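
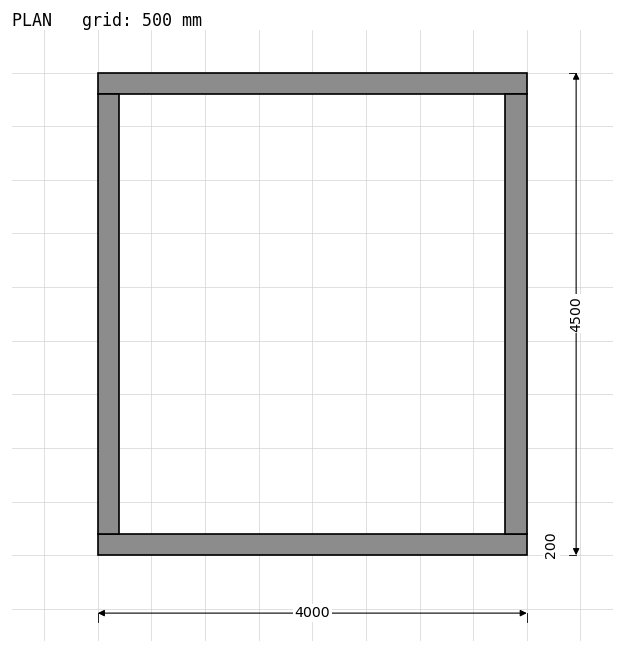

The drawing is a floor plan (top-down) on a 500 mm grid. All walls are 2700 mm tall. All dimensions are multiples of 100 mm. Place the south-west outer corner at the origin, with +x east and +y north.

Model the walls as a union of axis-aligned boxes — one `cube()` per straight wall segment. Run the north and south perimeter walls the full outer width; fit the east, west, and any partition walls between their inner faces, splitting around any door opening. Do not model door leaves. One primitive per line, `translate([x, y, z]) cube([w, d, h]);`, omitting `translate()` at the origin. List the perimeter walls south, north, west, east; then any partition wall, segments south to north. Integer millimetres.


cube([4000, 200, 2700]);
translate([0, 4300, 0]) cube([4000, 200, 2700]);
translate([0, 200, 0]) cube([200, 4100, 2700]);
translate([3800, 200, 0]) cube([200, 4100, 2700]);


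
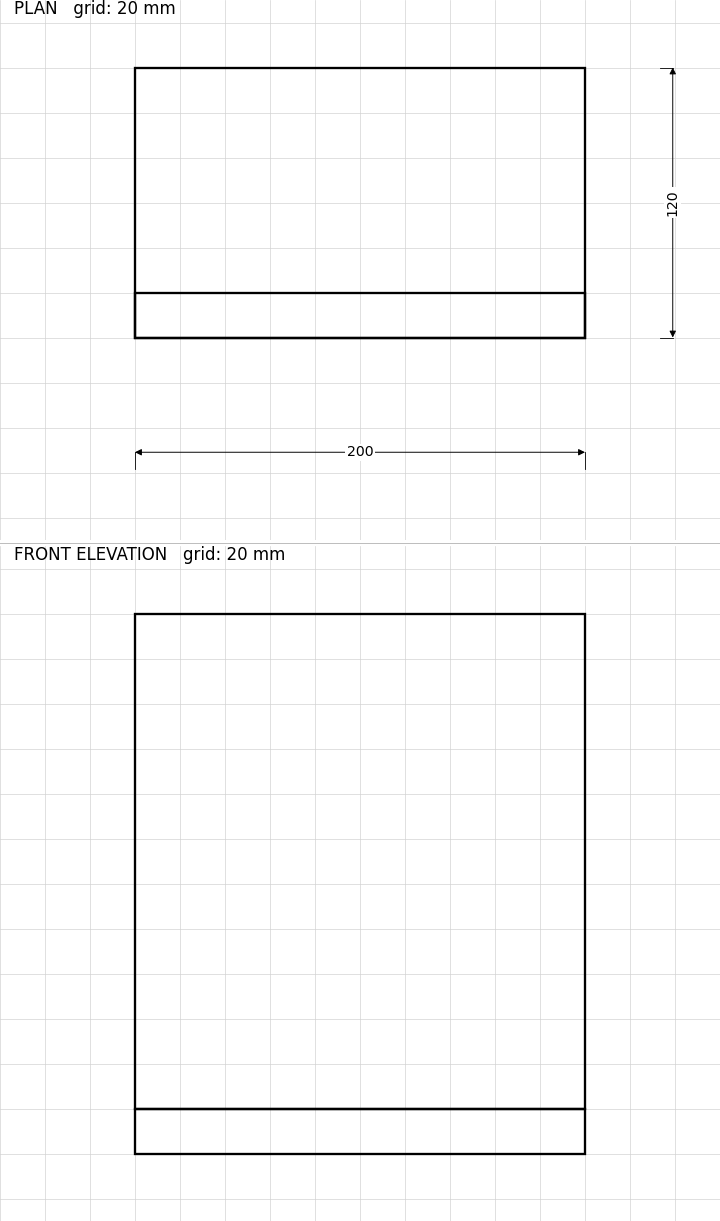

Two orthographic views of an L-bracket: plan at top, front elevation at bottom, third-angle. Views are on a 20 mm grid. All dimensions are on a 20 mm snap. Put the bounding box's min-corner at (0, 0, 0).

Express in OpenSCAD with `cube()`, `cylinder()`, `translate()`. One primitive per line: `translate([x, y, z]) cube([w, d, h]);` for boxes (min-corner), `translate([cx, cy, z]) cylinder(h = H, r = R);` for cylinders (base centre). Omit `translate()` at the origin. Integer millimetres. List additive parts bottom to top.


cube([200, 120, 20]);
translate([0, 0, 20]) cube([200, 20, 220]);


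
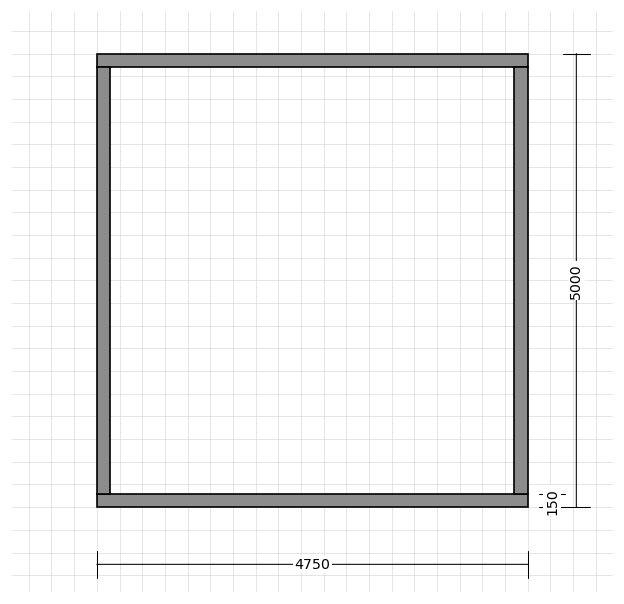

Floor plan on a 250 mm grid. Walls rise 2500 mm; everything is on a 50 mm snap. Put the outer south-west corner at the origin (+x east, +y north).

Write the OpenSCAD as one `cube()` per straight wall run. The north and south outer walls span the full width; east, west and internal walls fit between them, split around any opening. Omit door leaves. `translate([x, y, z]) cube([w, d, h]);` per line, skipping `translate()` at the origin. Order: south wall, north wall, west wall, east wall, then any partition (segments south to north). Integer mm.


cube([4750, 150, 2500]);
translate([0, 4850, 0]) cube([4750, 150, 2500]);
translate([0, 150, 0]) cube([150, 4700, 2500]);
translate([4600, 150, 0]) cube([150, 4700, 2500]);


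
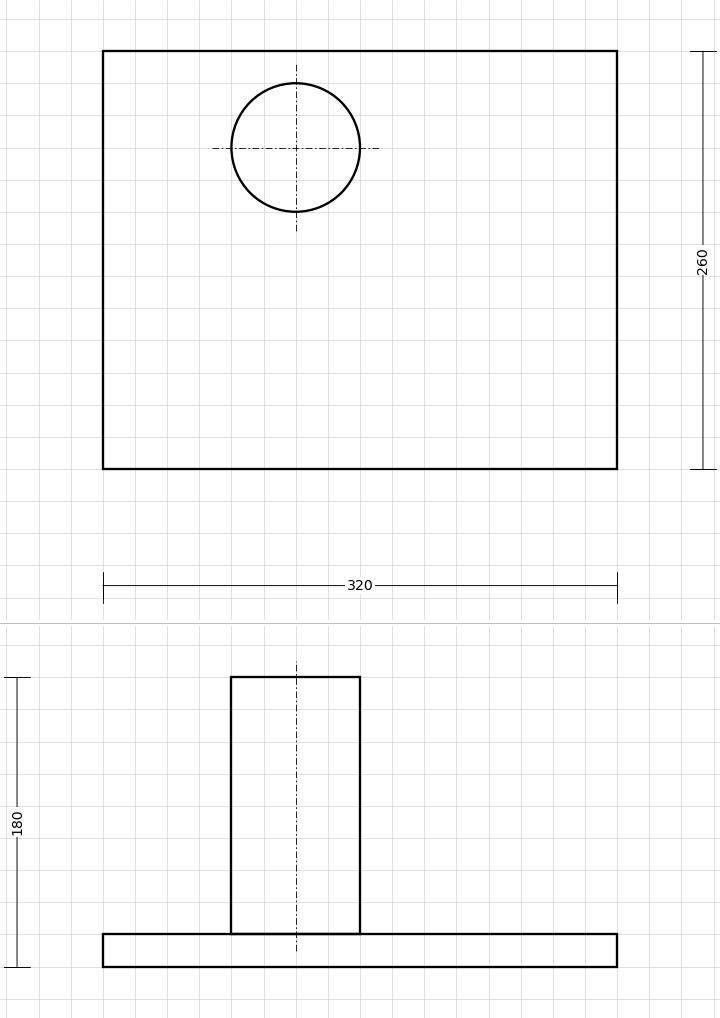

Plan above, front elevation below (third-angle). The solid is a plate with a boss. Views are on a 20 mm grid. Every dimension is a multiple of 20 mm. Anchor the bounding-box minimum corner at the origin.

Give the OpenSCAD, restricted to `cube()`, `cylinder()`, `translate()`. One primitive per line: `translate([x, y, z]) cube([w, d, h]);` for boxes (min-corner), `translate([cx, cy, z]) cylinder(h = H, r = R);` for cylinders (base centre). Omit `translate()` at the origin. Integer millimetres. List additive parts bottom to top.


cube([320, 260, 20]);
translate([120, 200, 20]) cylinder(h = 160, r = 40);


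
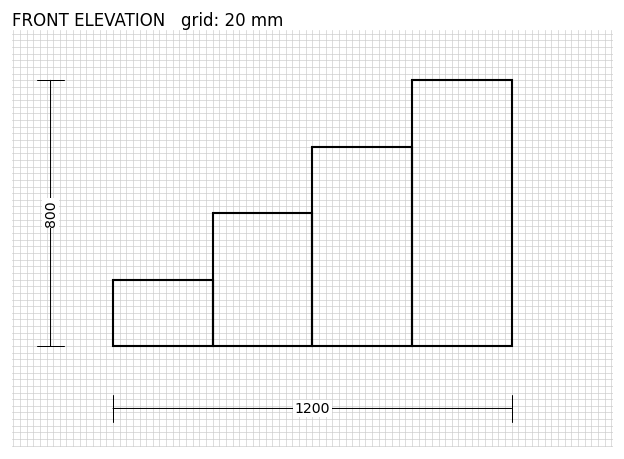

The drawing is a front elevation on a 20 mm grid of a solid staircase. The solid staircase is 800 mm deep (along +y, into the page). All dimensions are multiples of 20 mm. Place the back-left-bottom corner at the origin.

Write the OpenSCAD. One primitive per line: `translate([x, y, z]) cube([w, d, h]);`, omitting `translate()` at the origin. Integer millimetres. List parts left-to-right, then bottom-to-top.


cube([300, 800, 200]);
translate([300, 0, 0]) cube([300, 800, 400]);
translate([600, 0, 0]) cube([300, 800, 600]);
translate([900, 0, 0]) cube([300, 800, 800]);


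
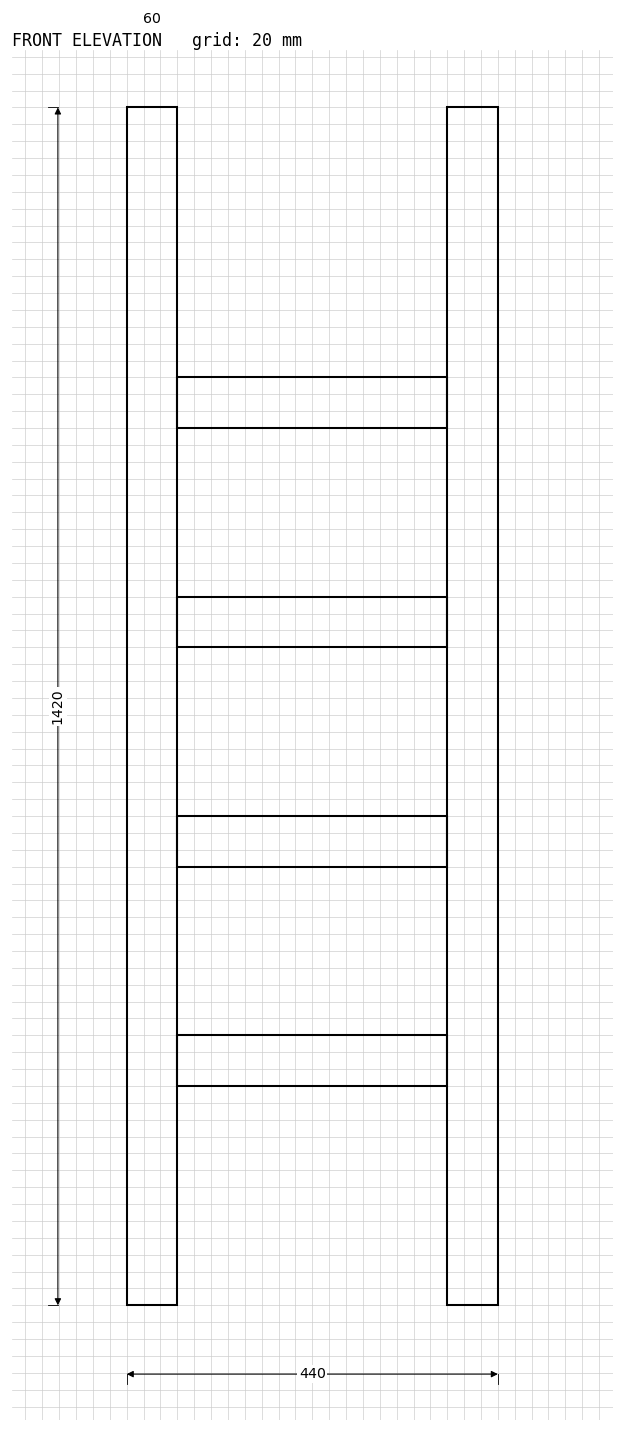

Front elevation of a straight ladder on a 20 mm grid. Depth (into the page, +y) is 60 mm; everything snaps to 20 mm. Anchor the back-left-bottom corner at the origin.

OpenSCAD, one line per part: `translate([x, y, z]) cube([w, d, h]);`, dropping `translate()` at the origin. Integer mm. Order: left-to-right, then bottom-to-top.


cube([60, 60, 1420]);
translate([60, 0, 260]) cube([320, 60, 60]);
translate([60, 0, 520]) cube([320, 60, 60]);
translate([60, 0, 780]) cube([320, 60, 60]);
translate([60, 0, 1040]) cube([320, 60, 60]);
translate([380, 0, 0]) cube([60, 60, 1420]);


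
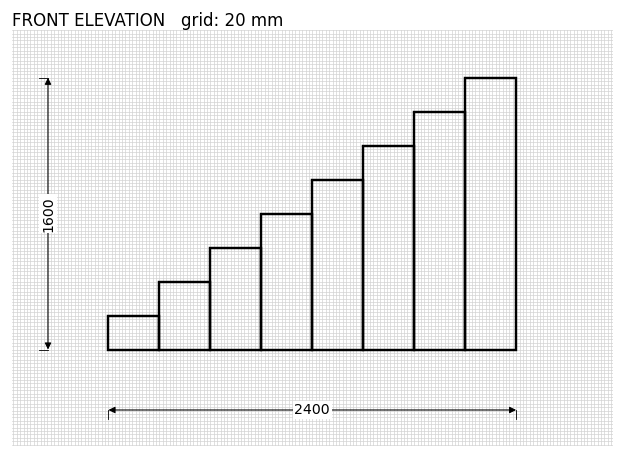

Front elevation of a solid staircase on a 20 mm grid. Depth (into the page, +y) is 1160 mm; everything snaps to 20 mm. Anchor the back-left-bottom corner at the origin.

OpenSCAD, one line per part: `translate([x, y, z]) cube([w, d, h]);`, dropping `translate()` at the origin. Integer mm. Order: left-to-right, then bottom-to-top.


cube([300, 1160, 200]);
translate([300, 0, 0]) cube([300, 1160, 400]);
translate([600, 0, 0]) cube([300, 1160, 600]);
translate([900, 0, 0]) cube([300, 1160, 800]);
translate([1200, 0, 0]) cube([300, 1160, 1000]);
translate([1500, 0, 0]) cube([300, 1160, 1200]);
translate([1800, 0, 0]) cube([300, 1160, 1400]);
translate([2100, 0, 0]) cube([300, 1160, 1600]);


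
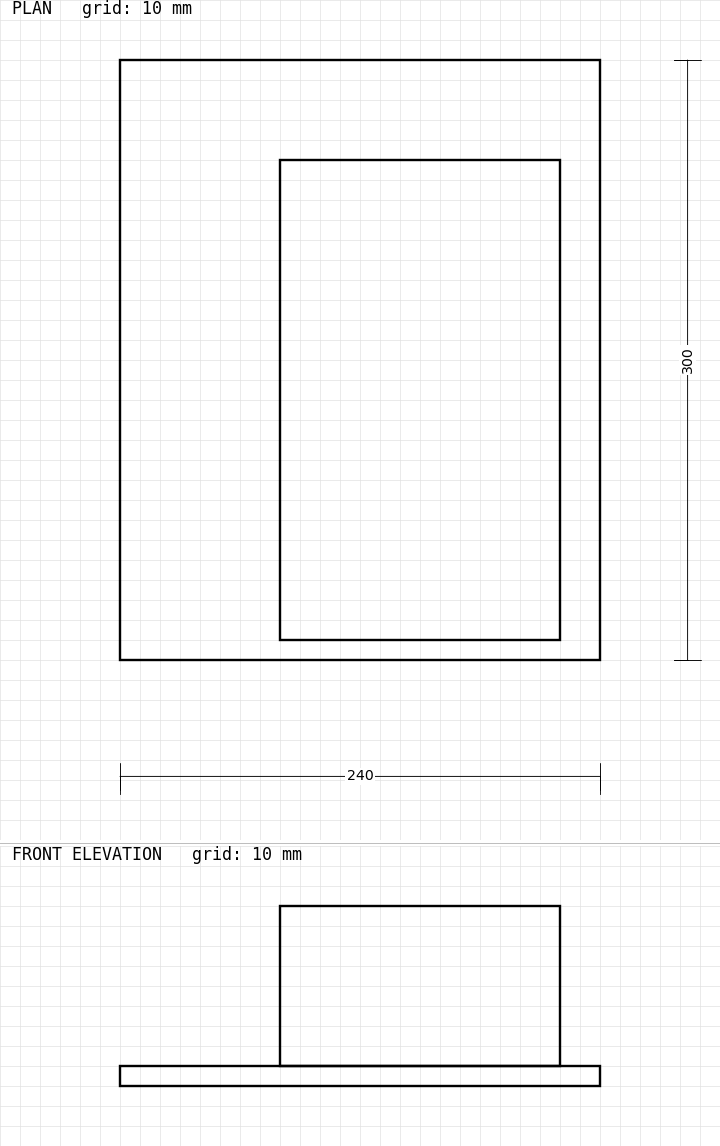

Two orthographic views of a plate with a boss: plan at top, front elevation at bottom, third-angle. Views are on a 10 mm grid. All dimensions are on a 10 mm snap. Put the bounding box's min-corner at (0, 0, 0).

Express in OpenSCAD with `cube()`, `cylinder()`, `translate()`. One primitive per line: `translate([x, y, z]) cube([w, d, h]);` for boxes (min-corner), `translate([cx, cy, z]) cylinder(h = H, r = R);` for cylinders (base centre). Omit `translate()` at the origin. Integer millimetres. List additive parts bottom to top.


cube([240, 300, 10]);
translate([80, 10, 10]) cube([140, 240, 80]);


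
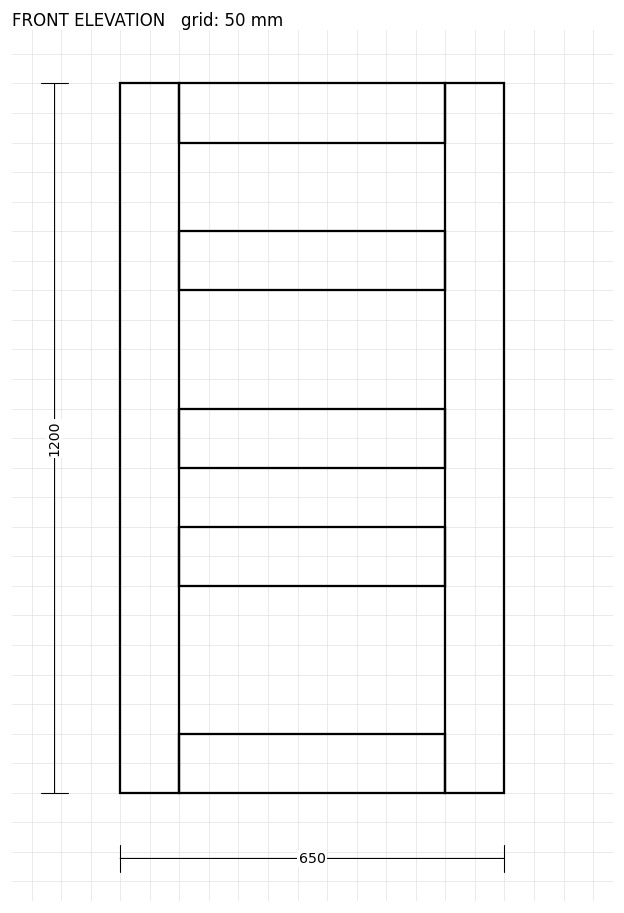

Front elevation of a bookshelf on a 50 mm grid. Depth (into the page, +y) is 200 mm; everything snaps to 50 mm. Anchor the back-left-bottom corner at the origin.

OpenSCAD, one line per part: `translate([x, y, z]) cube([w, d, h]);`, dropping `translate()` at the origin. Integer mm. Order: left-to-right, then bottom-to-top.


cube([100, 200, 1200]);
translate([100, 0, 0]) cube([450, 200, 100]);
translate([100, 0, 350]) cube([450, 200, 100]);
translate([100, 0, 550]) cube([450, 200, 100]);
translate([100, 0, 850]) cube([450, 200, 100]);
translate([100, 0, 1100]) cube([450, 200, 100]);
translate([550, 0, 0]) cube([100, 200, 1200]);


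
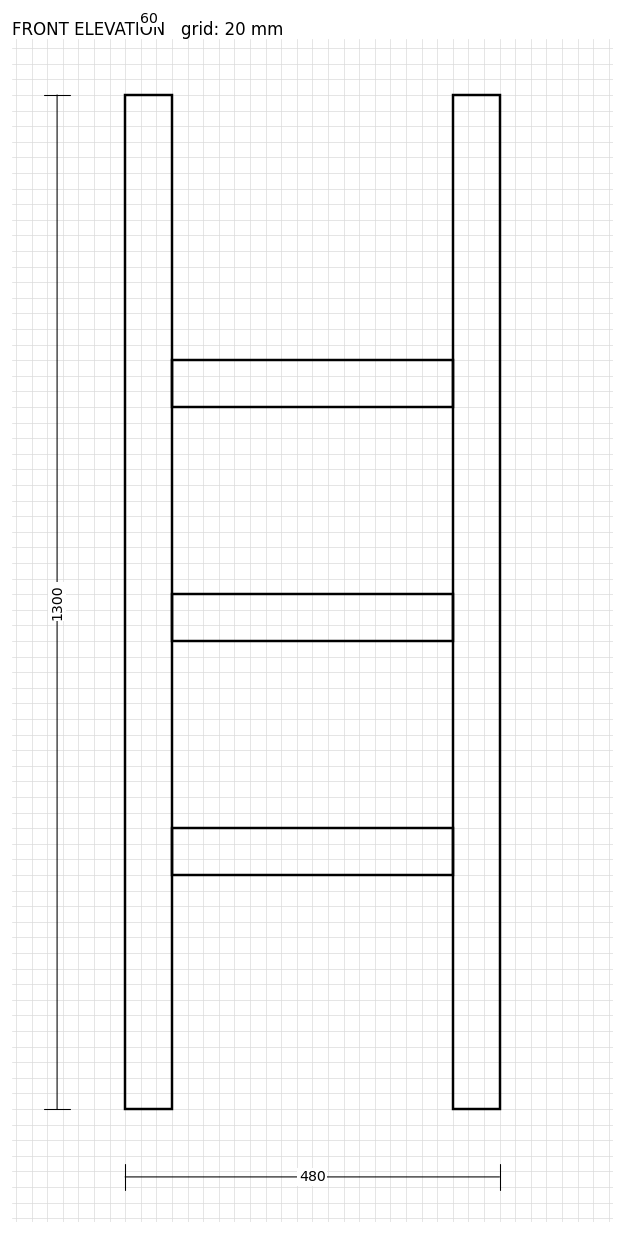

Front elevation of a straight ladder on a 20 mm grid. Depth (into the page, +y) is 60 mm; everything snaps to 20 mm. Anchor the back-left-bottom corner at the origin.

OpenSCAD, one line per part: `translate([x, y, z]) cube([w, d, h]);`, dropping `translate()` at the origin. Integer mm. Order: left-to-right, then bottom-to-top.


cube([60, 60, 1300]);
translate([60, 0, 300]) cube([360, 60, 60]);
translate([60, 0, 600]) cube([360, 60, 60]);
translate([60, 0, 900]) cube([360, 60, 60]);
translate([420, 0, 0]) cube([60, 60, 1300]);


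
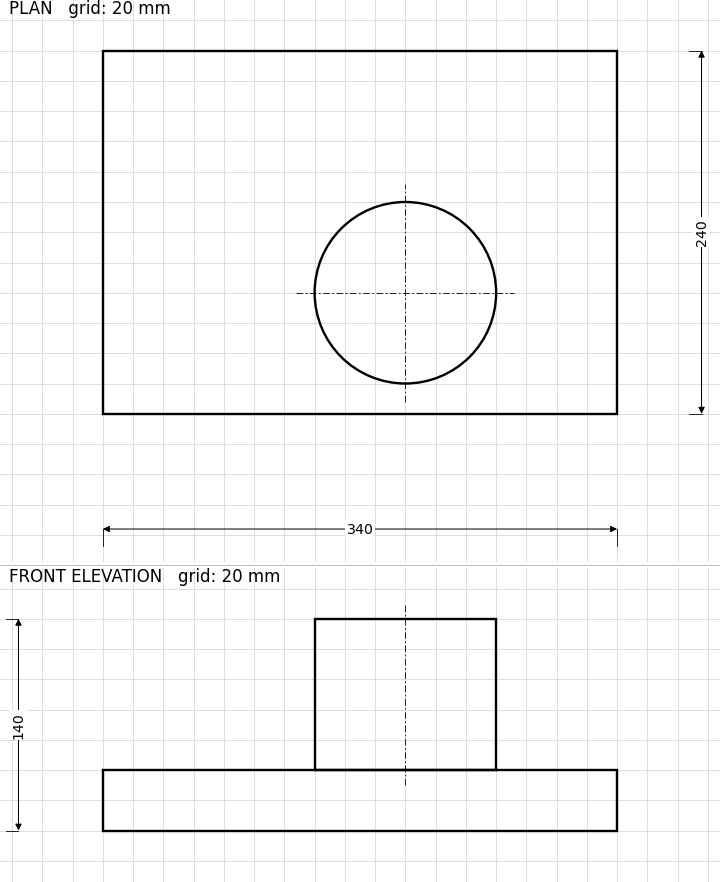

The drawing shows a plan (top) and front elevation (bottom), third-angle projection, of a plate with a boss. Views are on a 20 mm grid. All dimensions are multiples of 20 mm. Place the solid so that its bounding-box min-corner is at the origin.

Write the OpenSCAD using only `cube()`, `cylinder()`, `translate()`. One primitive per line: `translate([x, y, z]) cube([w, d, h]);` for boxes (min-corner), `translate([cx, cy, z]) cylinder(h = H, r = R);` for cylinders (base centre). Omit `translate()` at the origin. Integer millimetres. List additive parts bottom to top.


cube([340, 240, 40]);
translate([200, 80, 40]) cylinder(h = 100, r = 60);


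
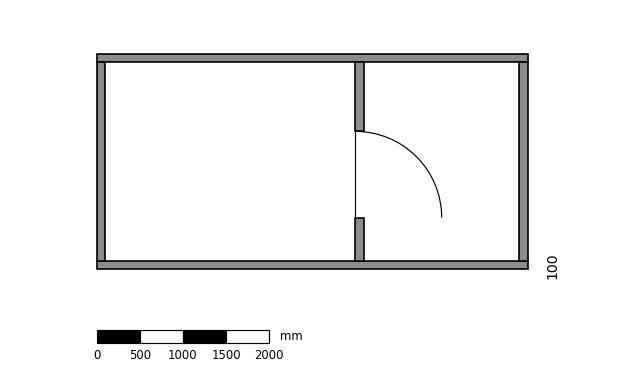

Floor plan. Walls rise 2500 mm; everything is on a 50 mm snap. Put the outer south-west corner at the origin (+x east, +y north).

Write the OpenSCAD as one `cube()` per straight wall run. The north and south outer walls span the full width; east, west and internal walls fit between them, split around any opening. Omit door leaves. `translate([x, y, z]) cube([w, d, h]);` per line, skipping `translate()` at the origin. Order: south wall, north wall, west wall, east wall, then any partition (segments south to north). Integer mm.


cube([5000, 100, 2500]);
translate([0, 2400, 0]) cube([5000, 100, 2500]);
translate([0, 100, 0]) cube([100, 2300, 2500]);
translate([4900, 100, 0]) cube([100, 2300, 2500]);
translate([3000, 100, 0]) cube([100, 500, 2500]);
translate([3000, 1600, 0]) cube([100, 800, 2500]);


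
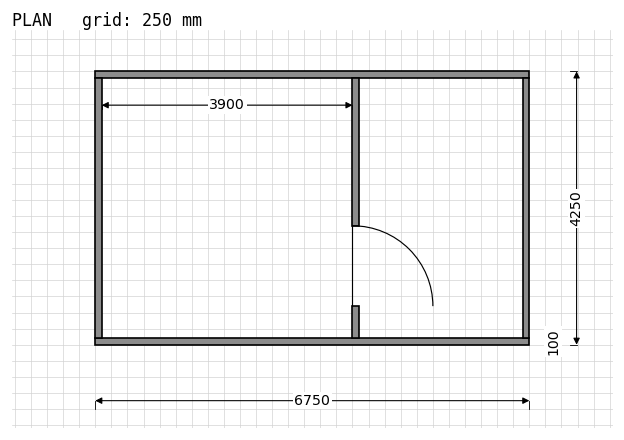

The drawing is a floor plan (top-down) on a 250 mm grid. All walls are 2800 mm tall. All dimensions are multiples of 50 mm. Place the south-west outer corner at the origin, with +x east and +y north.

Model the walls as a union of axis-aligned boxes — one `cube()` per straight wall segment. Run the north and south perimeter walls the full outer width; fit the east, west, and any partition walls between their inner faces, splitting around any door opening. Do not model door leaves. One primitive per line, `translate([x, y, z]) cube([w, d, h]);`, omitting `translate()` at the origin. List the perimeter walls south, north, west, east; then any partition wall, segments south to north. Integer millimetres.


cube([6750, 100, 2800]);
translate([0, 4150, 0]) cube([6750, 100, 2800]);
translate([0, 100, 0]) cube([100, 4050, 2800]);
translate([6650, 100, 0]) cube([100, 4050, 2800]);
translate([4000, 100, 0]) cube([100, 500, 2800]);
translate([4000, 1850, 0]) cube([100, 2300, 2800]);


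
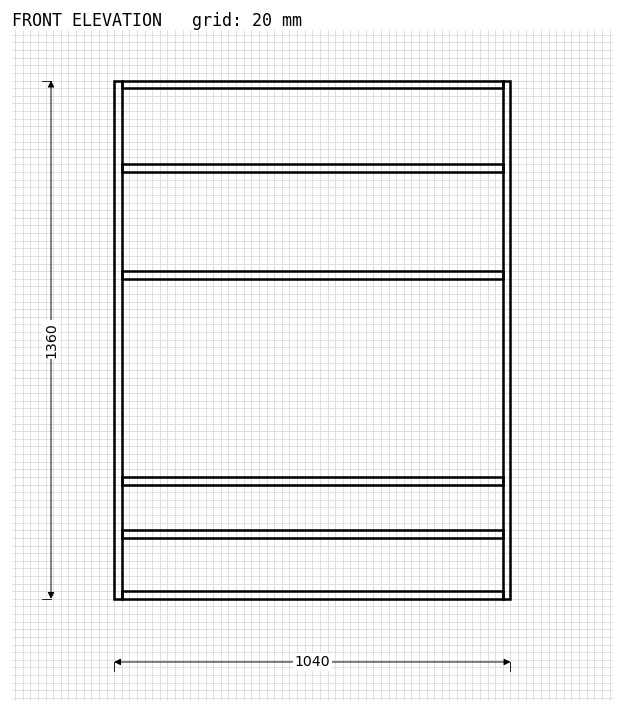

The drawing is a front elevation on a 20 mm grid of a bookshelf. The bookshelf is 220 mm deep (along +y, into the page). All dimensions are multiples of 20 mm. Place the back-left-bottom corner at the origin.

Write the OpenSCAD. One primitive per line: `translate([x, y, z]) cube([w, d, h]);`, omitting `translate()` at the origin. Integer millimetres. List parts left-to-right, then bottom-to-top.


cube([20, 220, 1360]);
translate([20, 0, 0]) cube([1000, 220, 20]);
translate([20, 0, 160]) cube([1000, 220, 20]);
translate([20, 0, 300]) cube([1000, 220, 20]);
translate([20, 0, 840]) cube([1000, 220, 20]);
translate([20, 0, 1120]) cube([1000, 220, 20]);
translate([20, 0, 1340]) cube([1000, 220, 20]);
translate([1020, 0, 0]) cube([20, 220, 1360]);


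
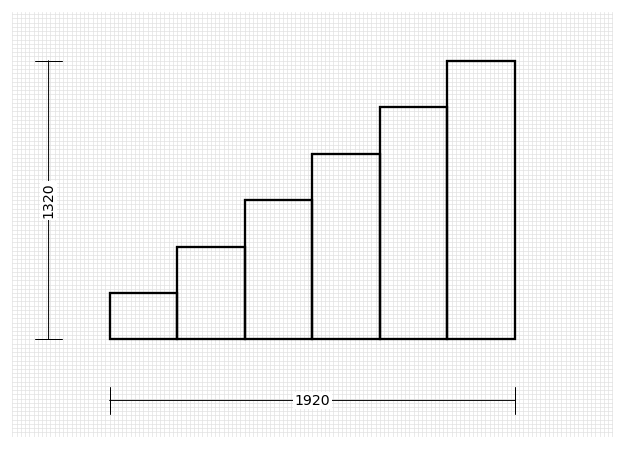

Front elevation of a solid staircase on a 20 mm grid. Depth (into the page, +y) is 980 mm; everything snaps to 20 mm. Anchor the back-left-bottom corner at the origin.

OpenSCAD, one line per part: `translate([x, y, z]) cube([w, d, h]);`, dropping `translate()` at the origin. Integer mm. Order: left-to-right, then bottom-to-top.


cube([320, 980, 220]);
translate([320, 0, 0]) cube([320, 980, 440]);
translate([640, 0, 0]) cube([320, 980, 660]);
translate([960, 0, 0]) cube([320, 980, 880]);
translate([1280, 0, 0]) cube([320, 980, 1100]);
translate([1600, 0, 0]) cube([320, 980, 1320]);


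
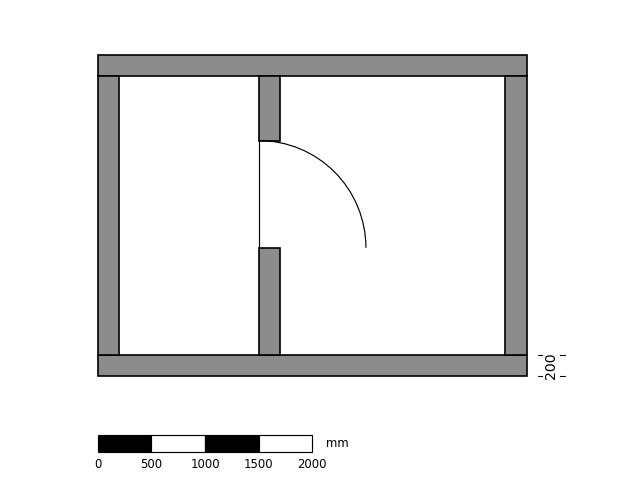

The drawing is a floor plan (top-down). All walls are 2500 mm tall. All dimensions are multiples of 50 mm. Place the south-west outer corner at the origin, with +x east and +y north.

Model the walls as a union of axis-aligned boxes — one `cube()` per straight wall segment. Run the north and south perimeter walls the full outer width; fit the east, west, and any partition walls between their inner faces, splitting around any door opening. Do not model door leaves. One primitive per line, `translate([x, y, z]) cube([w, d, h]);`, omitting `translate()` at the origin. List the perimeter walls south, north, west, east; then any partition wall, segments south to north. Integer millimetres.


cube([4000, 200, 2500]);
translate([0, 2800, 0]) cube([4000, 200, 2500]);
translate([0, 200, 0]) cube([200, 2600, 2500]);
translate([3800, 200, 0]) cube([200, 2600, 2500]);
translate([1500, 200, 0]) cube([200, 1000, 2500]);
translate([1500, 2200, 0]) cube([200, 600, 2500]);


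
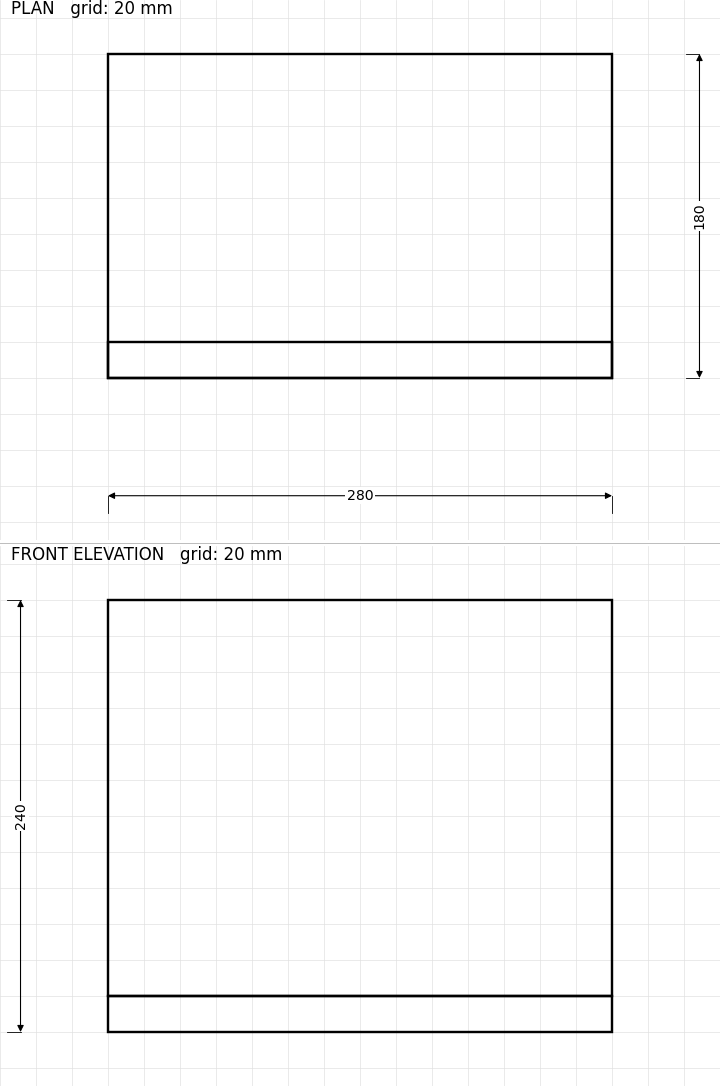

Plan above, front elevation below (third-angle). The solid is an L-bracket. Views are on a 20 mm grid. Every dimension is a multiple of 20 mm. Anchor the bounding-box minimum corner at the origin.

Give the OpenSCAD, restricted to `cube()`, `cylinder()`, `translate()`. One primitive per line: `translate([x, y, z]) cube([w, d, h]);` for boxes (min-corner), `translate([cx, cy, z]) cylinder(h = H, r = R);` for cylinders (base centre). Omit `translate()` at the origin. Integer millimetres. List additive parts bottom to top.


cube([280, 180, 20]);
translate([0, 0, 20]) cube([280, 20, 220]);


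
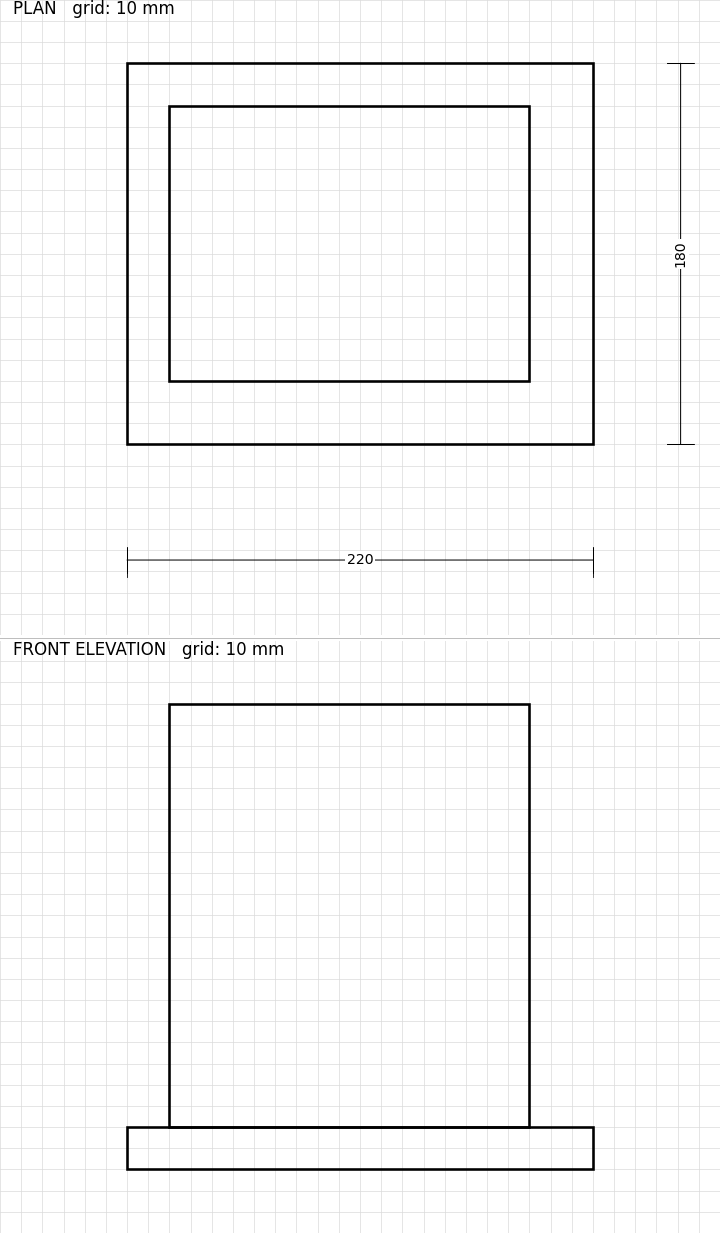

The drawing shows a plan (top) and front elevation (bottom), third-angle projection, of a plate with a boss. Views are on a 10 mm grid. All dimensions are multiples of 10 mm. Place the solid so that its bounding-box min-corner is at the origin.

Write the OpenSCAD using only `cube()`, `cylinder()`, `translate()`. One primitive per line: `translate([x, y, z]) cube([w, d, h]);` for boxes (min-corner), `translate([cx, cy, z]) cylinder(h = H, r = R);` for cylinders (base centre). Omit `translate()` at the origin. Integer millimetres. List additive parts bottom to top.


cube([220, 180, 20]);
translate([20, 30, 20]) cube([170, 130, 200]);


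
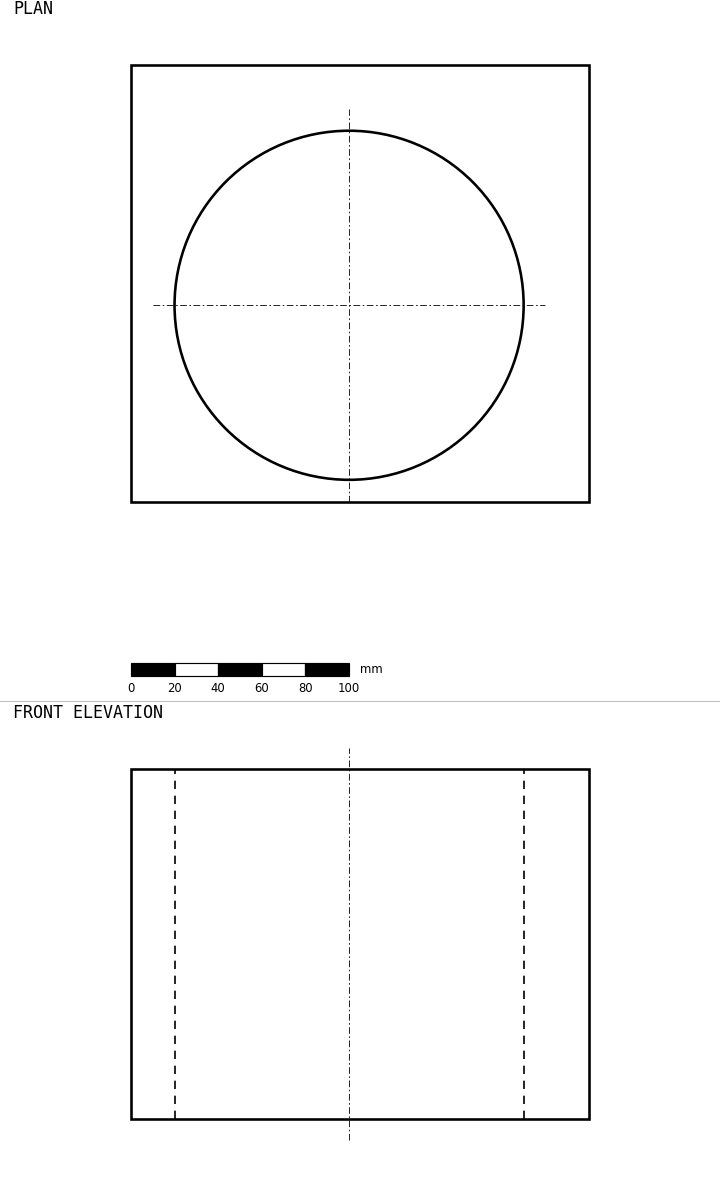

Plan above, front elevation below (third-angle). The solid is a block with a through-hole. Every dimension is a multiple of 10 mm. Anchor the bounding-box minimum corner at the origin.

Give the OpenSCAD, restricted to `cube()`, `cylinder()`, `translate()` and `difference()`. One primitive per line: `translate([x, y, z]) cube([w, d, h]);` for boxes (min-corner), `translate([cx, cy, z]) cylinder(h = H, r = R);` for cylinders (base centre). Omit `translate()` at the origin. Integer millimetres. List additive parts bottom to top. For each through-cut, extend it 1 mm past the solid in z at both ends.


difference() {
  cube([210, 200, 160]);
  translate([100, 90, -1]) cylinder(h = 162, r = 80);
}


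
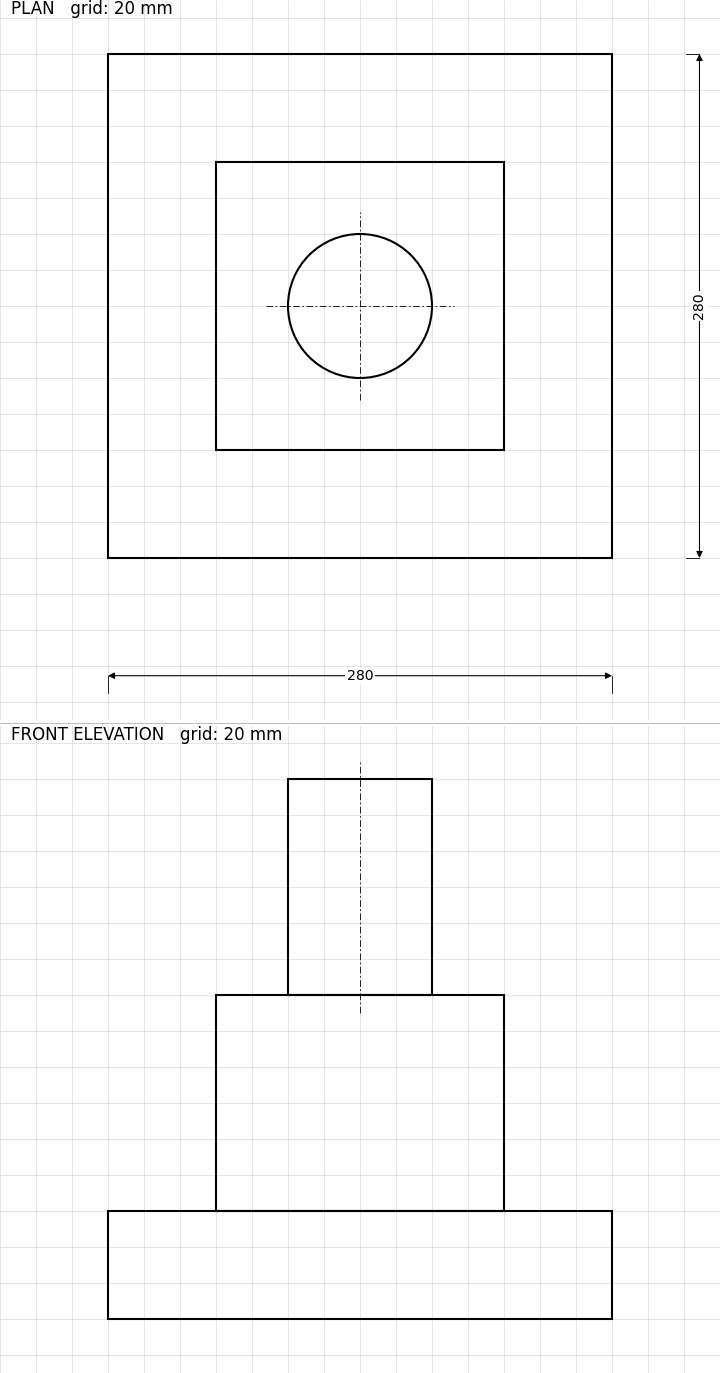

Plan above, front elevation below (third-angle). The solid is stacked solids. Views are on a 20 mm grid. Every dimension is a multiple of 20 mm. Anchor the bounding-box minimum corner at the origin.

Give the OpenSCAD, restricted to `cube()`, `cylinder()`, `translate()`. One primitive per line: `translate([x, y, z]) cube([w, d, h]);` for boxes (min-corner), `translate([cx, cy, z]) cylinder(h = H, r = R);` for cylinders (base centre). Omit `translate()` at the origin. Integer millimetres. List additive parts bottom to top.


cube([280, 280, 60]);
translate([60, 60, 60]) cube([160, 160, 120]);
translate([140, 140, 180]) cylinder(h = 120, r = 40);


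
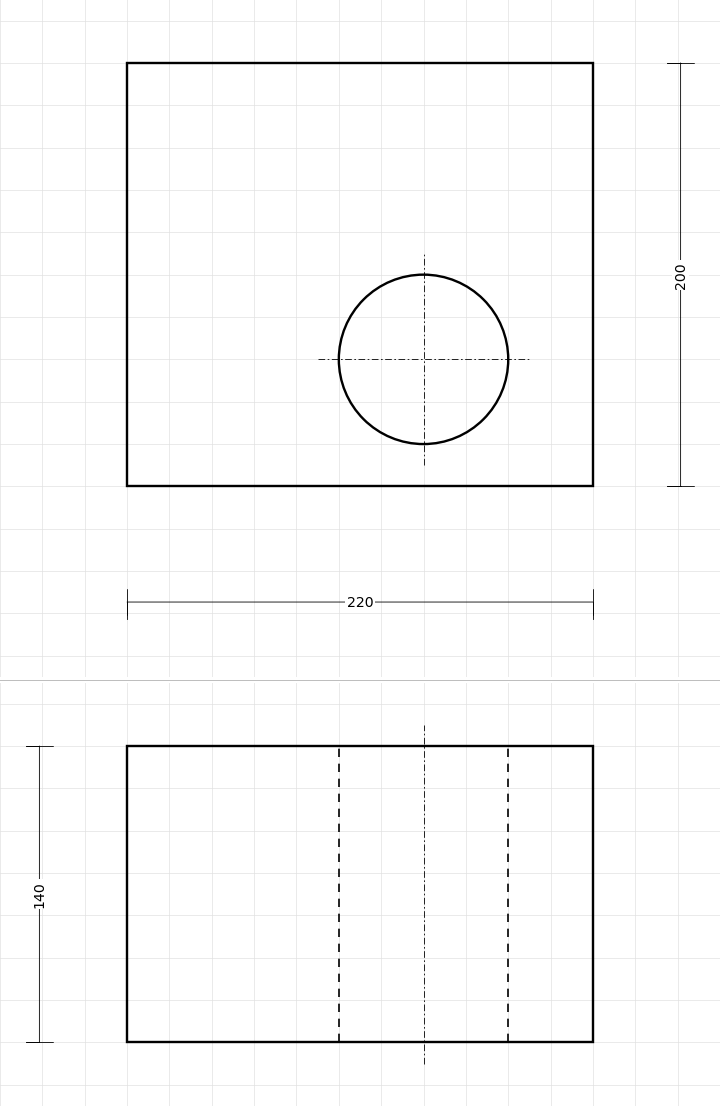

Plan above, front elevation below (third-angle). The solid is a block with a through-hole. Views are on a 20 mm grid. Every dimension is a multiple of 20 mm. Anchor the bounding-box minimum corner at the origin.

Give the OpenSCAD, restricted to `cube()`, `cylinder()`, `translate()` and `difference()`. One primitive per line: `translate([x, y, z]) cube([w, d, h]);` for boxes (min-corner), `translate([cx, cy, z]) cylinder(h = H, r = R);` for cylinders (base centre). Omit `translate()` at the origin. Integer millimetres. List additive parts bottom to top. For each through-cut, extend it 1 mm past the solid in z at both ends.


difference() {
  cube([220, 200, 140]);
  translate([140, 60, -1]) cylinder(h = 142, r = 40);
}


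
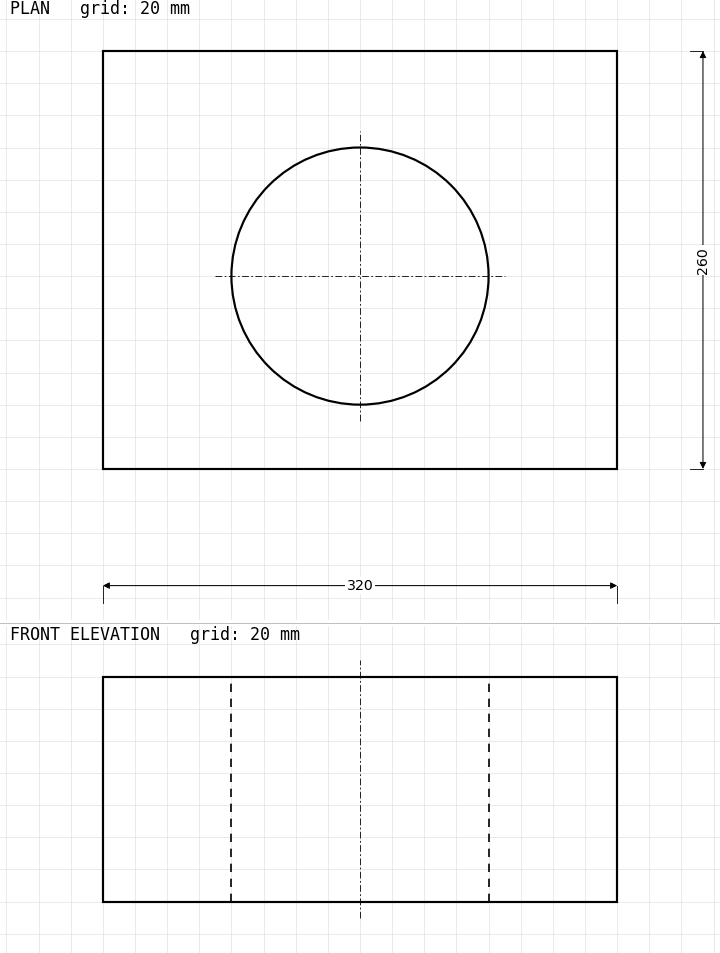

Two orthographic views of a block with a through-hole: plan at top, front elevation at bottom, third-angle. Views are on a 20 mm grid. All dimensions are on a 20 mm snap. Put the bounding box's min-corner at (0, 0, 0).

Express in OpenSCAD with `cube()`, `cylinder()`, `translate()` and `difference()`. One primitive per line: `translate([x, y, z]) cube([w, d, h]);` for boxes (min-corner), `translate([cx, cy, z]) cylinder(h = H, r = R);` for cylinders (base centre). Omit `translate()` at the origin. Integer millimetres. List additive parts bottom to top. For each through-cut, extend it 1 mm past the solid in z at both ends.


difference() {
  cube([320, 260, 140]);
  translate([160, 120, -1]) cylinder(h = 142, r = 80);
}


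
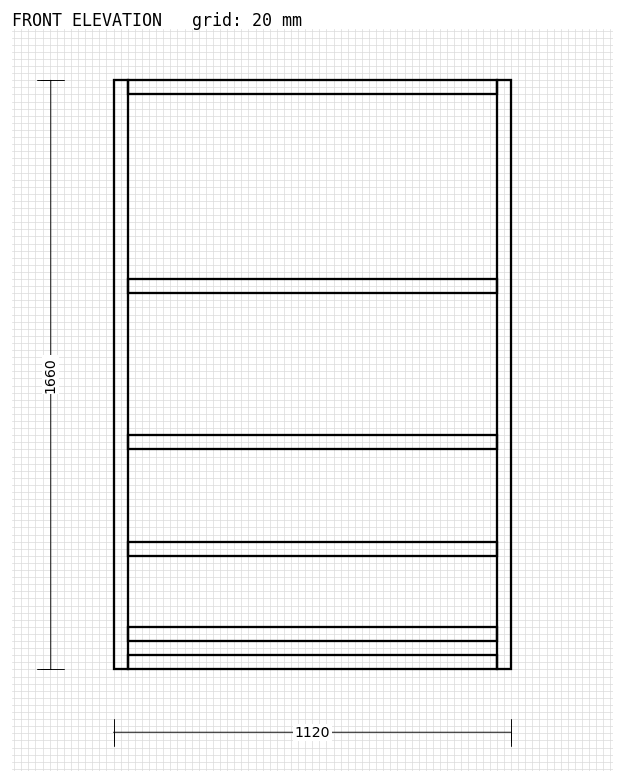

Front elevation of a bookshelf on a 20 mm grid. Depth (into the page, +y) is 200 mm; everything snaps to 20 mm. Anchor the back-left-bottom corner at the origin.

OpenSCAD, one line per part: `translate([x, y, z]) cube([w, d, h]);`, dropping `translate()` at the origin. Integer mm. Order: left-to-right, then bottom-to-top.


cube([40, 200, 1660]);
translate([40, 0, 0]) cube([1040, 200, 40]);
translate([40, 0, 80]) cube([1040, 200, 40]);
translate([40, 0, 320]) cube([1040, 200, 40]);
translate([40, 0, 620]) cube([1040, 200, 40]);
translate([40, 0, 1060]) cube([1040, 200, 40]);
translate([40, 0, 1620]) cube([1040, 200, 40]);
translate([1080, 0, 0]) cube([40, 200, 1660]);


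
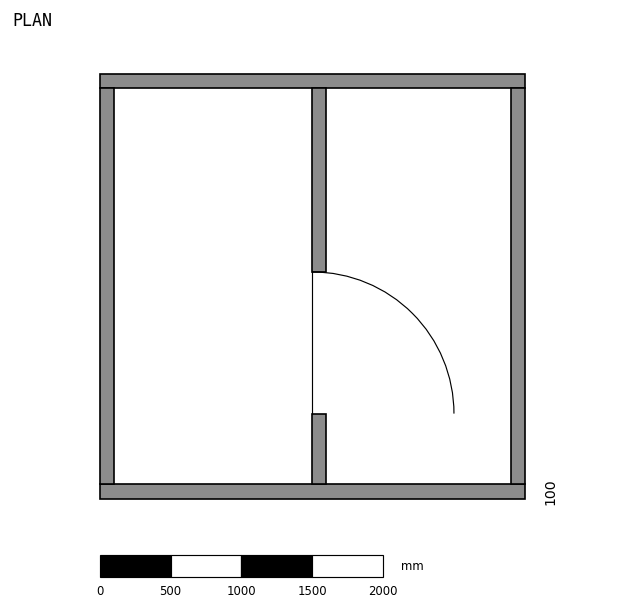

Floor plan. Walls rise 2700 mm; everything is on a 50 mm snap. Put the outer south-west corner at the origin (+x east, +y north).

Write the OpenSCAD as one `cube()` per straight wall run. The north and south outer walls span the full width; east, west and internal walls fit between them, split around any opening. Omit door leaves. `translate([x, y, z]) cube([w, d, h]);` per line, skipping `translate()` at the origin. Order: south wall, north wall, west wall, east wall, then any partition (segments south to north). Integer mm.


cube([3000, 100, 2700]);
translate([0, 2900, 0]) cube([3000, 100, 2700]);
translate([0, 100, 0]) cube([100, 2800, 2700]);
translate([2900, 100, 0]) cube([100, 2800, 2700]);
translate([1500, 100, 0]) cube([100, 500, 2700]);
translate([1500, 1600, 0]) cube([100, 1300, 2700]);


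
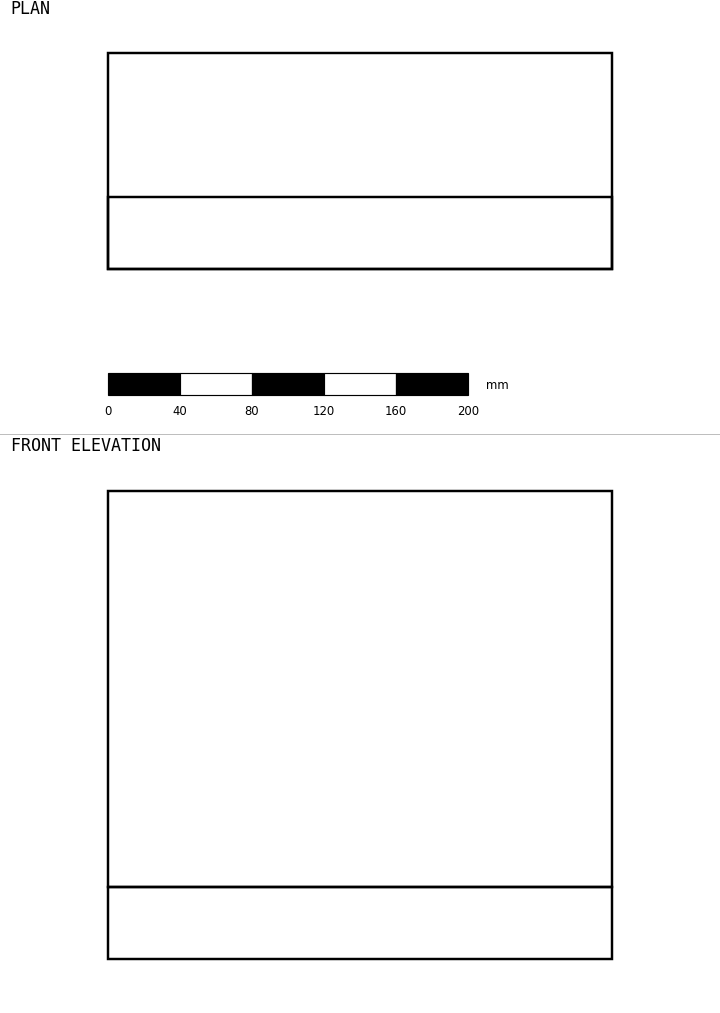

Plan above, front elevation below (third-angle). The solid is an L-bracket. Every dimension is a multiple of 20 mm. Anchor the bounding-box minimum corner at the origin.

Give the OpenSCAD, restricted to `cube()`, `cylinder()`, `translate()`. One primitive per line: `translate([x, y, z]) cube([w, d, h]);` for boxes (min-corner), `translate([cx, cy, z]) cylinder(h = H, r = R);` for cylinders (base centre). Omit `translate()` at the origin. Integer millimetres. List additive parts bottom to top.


cube([280, 120, 40]);
translate([0, 0, 40]) cube([280, 40, 220]);


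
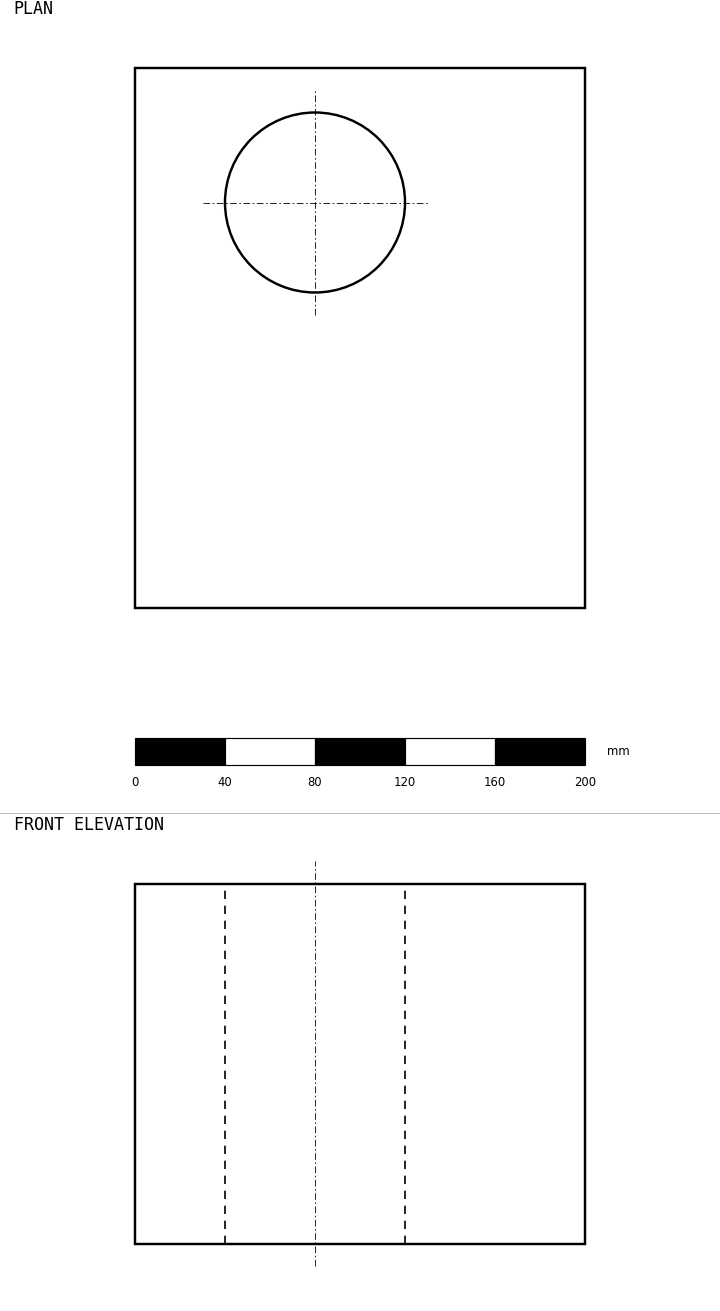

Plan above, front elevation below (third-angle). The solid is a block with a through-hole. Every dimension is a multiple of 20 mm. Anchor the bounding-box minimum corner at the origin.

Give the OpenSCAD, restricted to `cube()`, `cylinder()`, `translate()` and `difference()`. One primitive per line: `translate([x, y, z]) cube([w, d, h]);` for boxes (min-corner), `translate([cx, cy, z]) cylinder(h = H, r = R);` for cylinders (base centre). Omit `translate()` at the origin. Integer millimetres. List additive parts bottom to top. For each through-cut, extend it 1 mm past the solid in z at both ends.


difference() {
  cube([200, 240, 160]);
  translate([80, 180, -1]) cylinder(h = 162, r = 40);
}


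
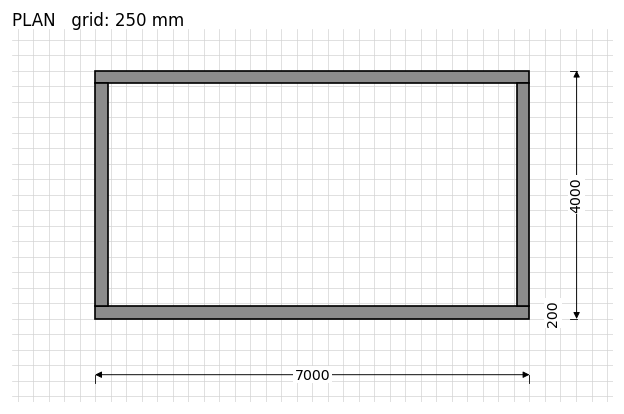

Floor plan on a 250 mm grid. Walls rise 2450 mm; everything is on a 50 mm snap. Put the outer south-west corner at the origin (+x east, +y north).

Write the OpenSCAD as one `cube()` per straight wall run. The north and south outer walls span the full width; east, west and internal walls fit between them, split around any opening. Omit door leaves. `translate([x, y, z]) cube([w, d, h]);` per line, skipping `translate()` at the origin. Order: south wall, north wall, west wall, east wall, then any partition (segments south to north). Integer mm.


cube([7000, 200, 2450]);
translate([0, 3800, 0]) cube([7000, 200, 2450]);
translate([0, 200, 0]) cube([200, 3600, 2450]);
translate([6800, 200, 0]) cube([200, 3600, 2450]);


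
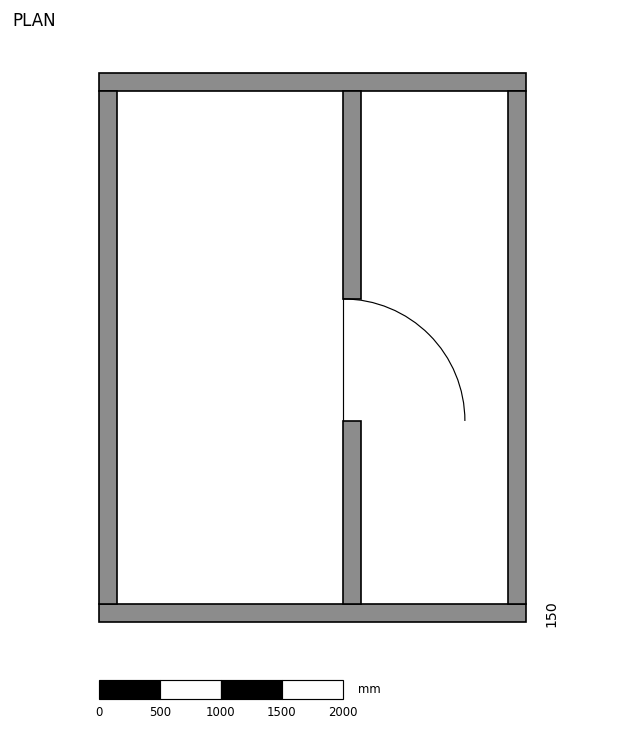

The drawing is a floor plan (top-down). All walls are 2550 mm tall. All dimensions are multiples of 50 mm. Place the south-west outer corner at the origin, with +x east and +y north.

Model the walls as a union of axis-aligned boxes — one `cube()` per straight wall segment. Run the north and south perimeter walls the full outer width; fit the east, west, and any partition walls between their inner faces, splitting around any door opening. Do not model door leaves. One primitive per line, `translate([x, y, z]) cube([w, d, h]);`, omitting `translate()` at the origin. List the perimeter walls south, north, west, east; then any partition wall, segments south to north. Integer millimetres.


cube([3500, 150, 2550]);
translate([0, 4350, 0]) cube([3500, 150, 2550]);
translate([0, 150, 0]) cube([150, 4200, 2550]);
translate([3350, 150, 0]) cube([150, 4200, 2550]);
translate([2000, 150, 0]) cube([150, 1500, 2550]);
translate([2000, 2650, 0]) cube([150, 1700, 2550]);


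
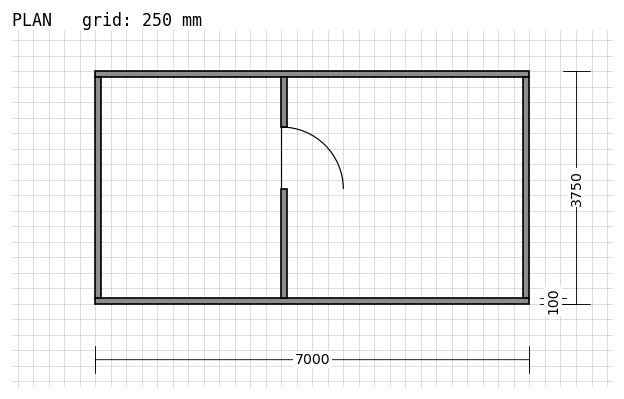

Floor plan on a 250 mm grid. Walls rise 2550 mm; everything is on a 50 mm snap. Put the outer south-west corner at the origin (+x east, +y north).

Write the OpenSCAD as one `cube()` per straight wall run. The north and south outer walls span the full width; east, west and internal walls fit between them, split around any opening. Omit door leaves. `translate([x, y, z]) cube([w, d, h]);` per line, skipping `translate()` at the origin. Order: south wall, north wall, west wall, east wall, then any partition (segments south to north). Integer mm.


cube([7000, 100, 2550]);
translate([0, 3650, 0]) cube([7000, 100, 2550]);
translate([0, 100, 0]) cube([100, 3550, 2550]);
translate([6900, 100, 0]) cube([100, 3550, 2550]);
translate([3000, 100, 0]) cube([100, 1750, 2550]);
translate([3000, 2850, 0]) cube([100, 800, 2550]);


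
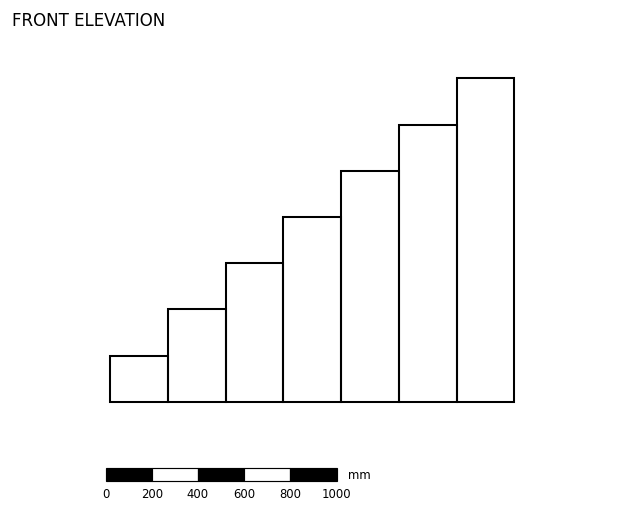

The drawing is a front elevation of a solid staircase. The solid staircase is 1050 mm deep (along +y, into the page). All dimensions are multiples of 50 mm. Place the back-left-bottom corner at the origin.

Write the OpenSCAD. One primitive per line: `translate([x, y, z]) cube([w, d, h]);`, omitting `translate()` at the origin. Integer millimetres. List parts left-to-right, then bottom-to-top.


cube([250, 1050, 200]);
translate([250, 0, 0]) cube([250, 1050, 400]);
translate([500, 0, 0]) cube([250, 1050, 600]);
translate([750, 0, 0]) cube([250, 1050, 800]);
translate([1000, 0, 0]) cube([250, 1050, 1000]);
translate([1250, 0, 0]) cube([250, 1050, 1200]);
translate([1500, 0, 0]) cube([250, 1050, 1400]);


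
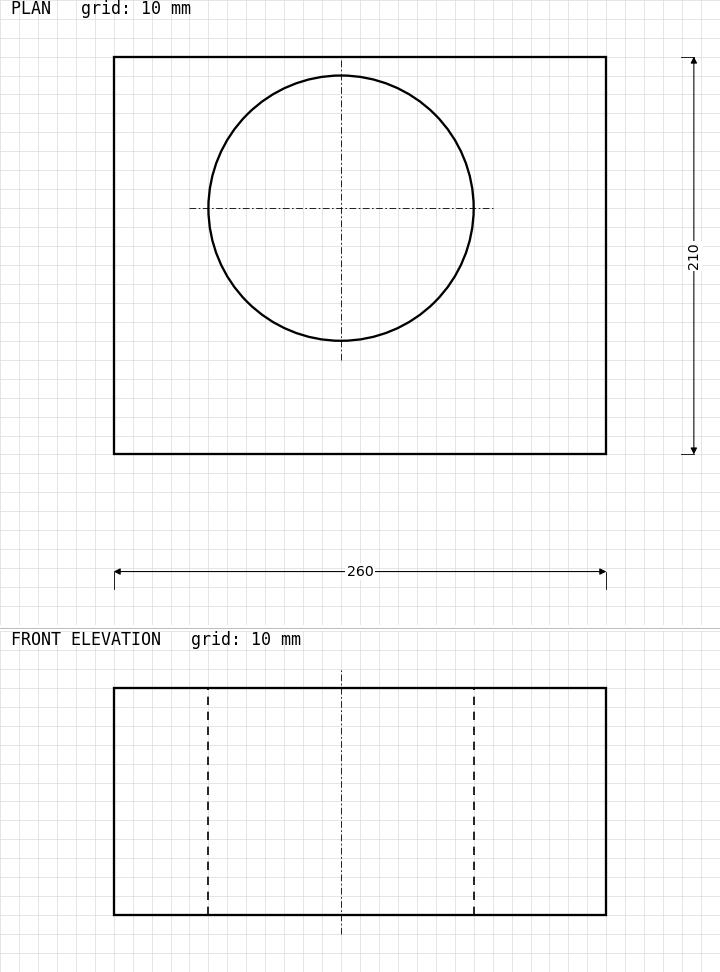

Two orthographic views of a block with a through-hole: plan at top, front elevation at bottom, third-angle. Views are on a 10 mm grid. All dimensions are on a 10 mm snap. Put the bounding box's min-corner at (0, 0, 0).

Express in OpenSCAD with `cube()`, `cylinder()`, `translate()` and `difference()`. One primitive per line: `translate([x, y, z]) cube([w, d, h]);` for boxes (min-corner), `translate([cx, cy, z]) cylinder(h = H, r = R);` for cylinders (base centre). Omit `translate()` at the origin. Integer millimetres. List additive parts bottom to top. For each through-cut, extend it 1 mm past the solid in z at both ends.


difference() {
  cube([260, 210, 120]);
  translate([120, 130, -1]) cylinder(h = 122, r = 70);
}


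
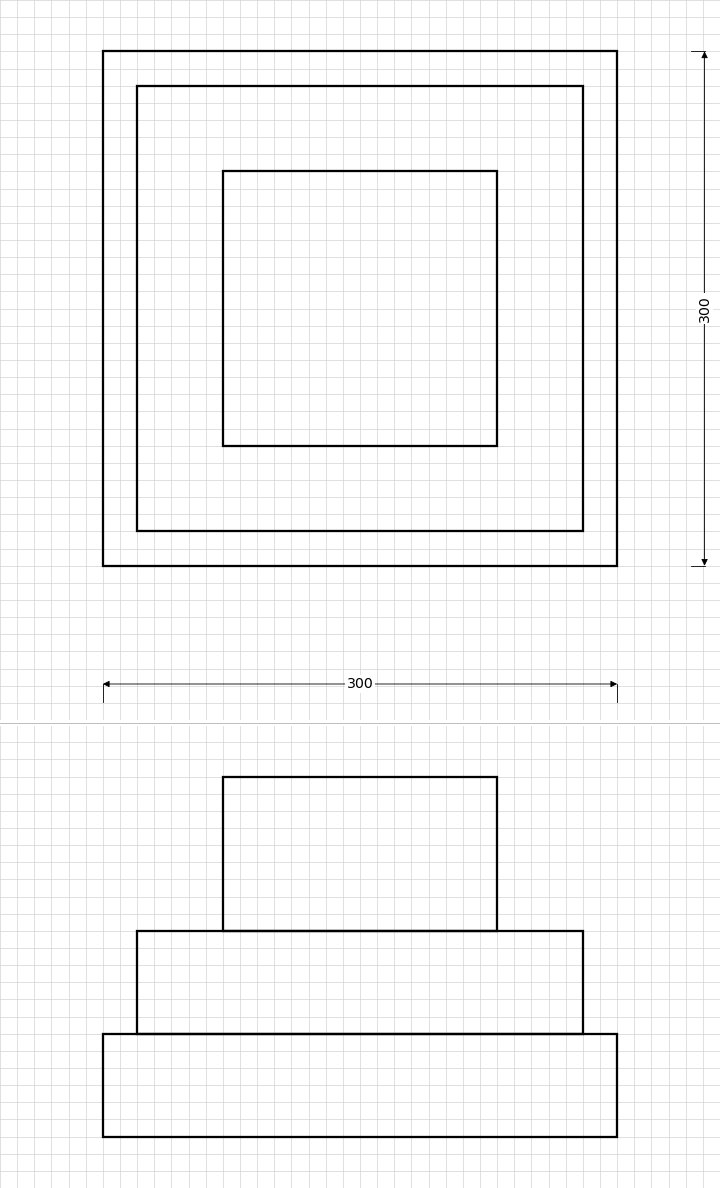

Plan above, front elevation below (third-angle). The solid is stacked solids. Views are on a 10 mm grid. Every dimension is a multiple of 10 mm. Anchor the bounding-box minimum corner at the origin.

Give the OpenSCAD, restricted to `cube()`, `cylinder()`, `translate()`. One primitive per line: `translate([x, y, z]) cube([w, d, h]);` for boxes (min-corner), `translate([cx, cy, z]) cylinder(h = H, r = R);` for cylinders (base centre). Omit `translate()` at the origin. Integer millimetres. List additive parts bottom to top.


cube([300, 300, 60]);
translate([20, 20, 60]) cube([260, 260, 60]);
translate([70, 70, 120]) cube([160, 160, 90]);


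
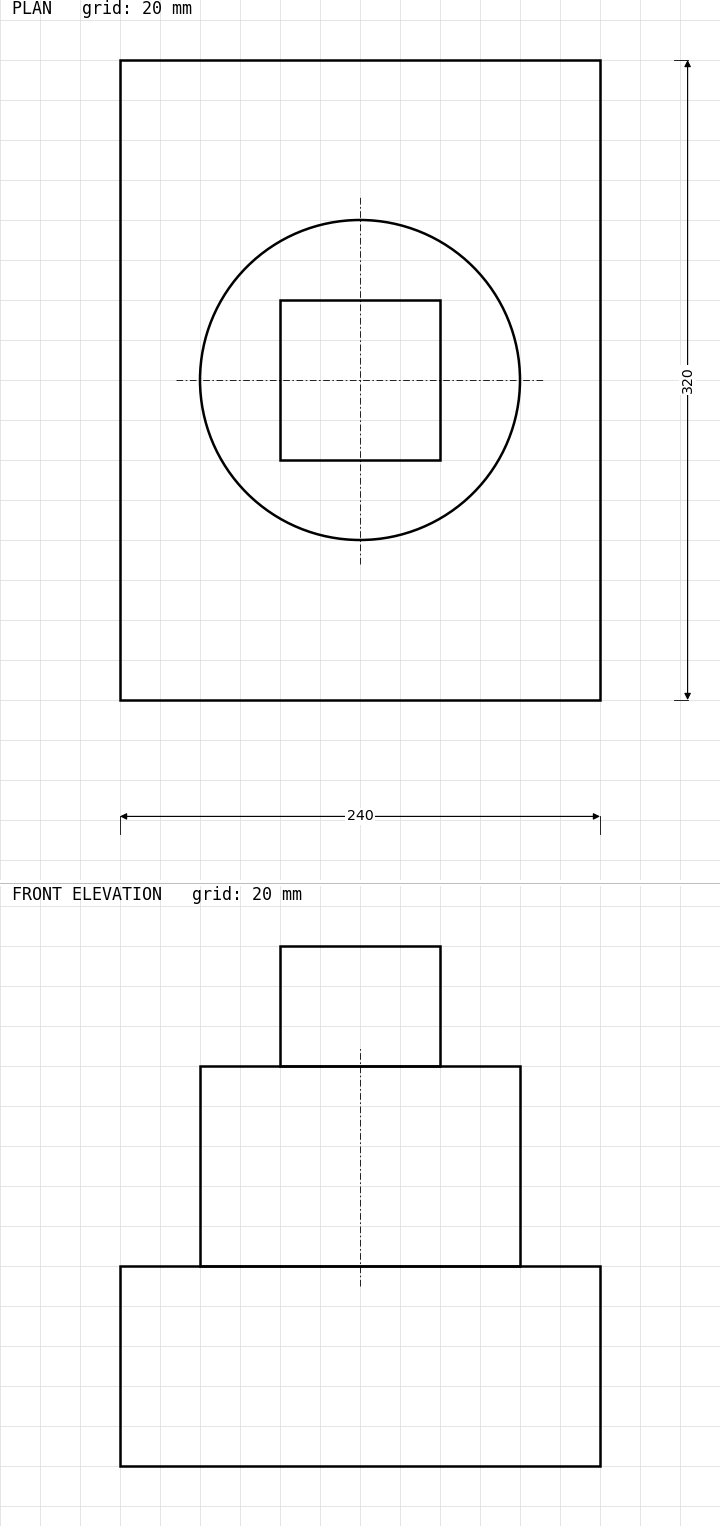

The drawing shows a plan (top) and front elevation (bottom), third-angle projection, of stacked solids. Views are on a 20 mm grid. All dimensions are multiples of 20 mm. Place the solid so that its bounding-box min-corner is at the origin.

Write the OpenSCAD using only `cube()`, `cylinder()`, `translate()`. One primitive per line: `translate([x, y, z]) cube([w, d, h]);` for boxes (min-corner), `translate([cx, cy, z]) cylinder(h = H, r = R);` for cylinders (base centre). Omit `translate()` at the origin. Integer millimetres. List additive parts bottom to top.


cube([240, 320, 100]);
translate([120, 160, 100]) cylinder(h = 100, r = 80);
translate([80, 120, 200]) cube([80, 80, 60]);


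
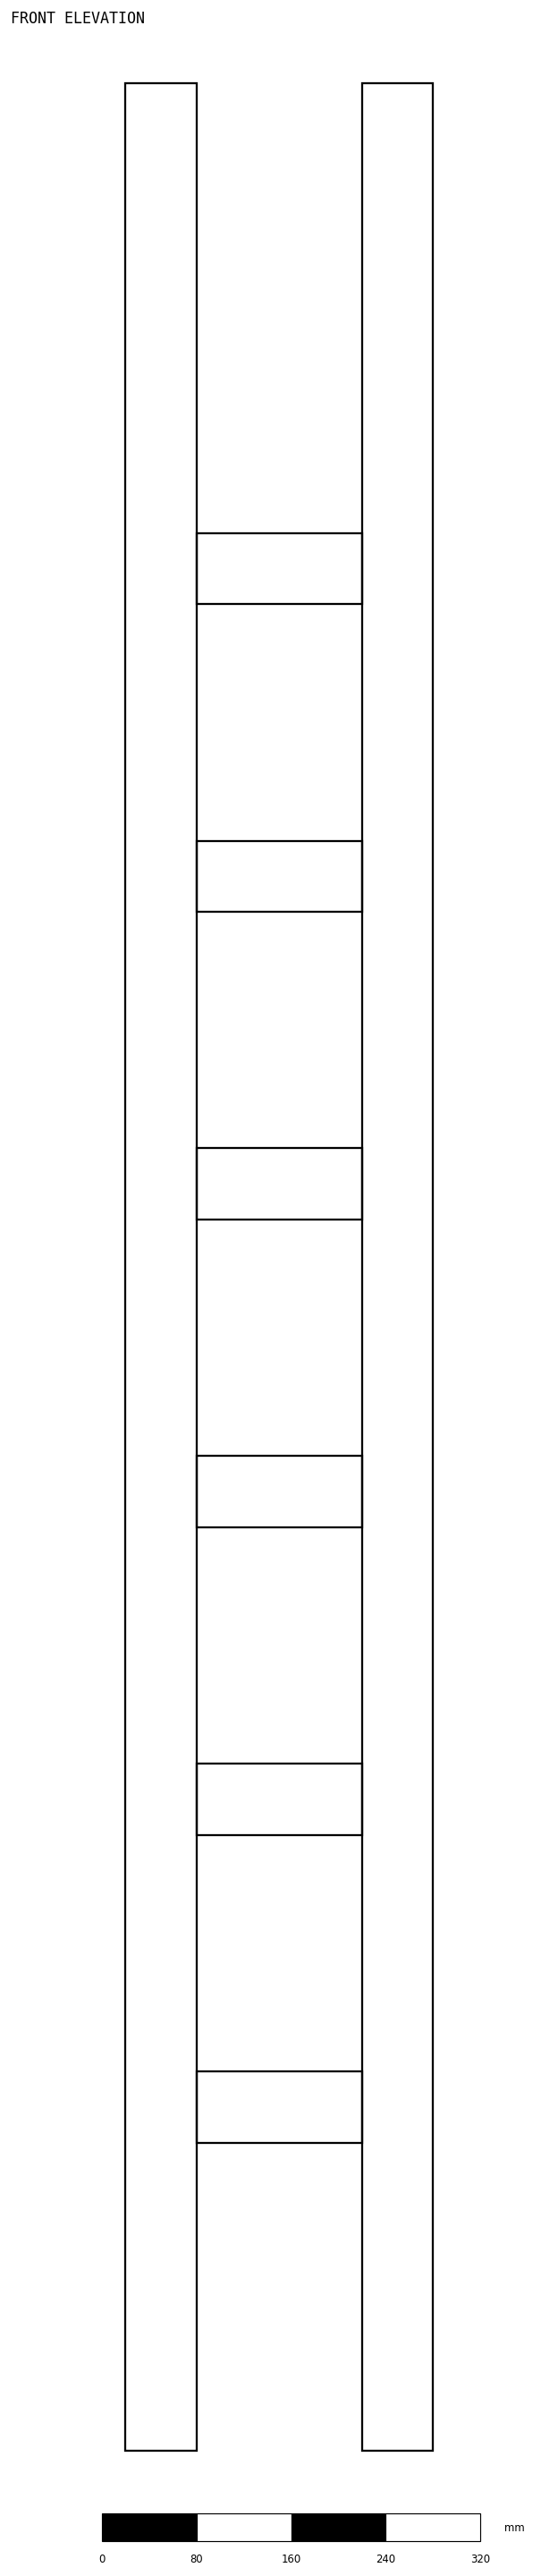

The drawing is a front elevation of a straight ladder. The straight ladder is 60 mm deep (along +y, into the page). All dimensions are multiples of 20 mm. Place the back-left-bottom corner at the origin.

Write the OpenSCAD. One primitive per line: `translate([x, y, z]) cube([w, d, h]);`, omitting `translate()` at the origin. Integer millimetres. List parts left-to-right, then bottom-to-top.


cube([60, 60, 2000]);
translate([60, 0, 260]) cube([140, 60, 60]);
translate([60, 0, 520]) cube([140, 60, 60]);
translate([60, 0, 780]) cube([140, 60, 60]);
translate([60, 0, 1040]) cube([140, 60, 60]);
translate([60, 0, 1300]) cube([140, 60, 60]);
translate([60, 0, 1560]) cube([140, 60, 60]);
translate([200, 0, 0]) cube([60, 60, 2000]);


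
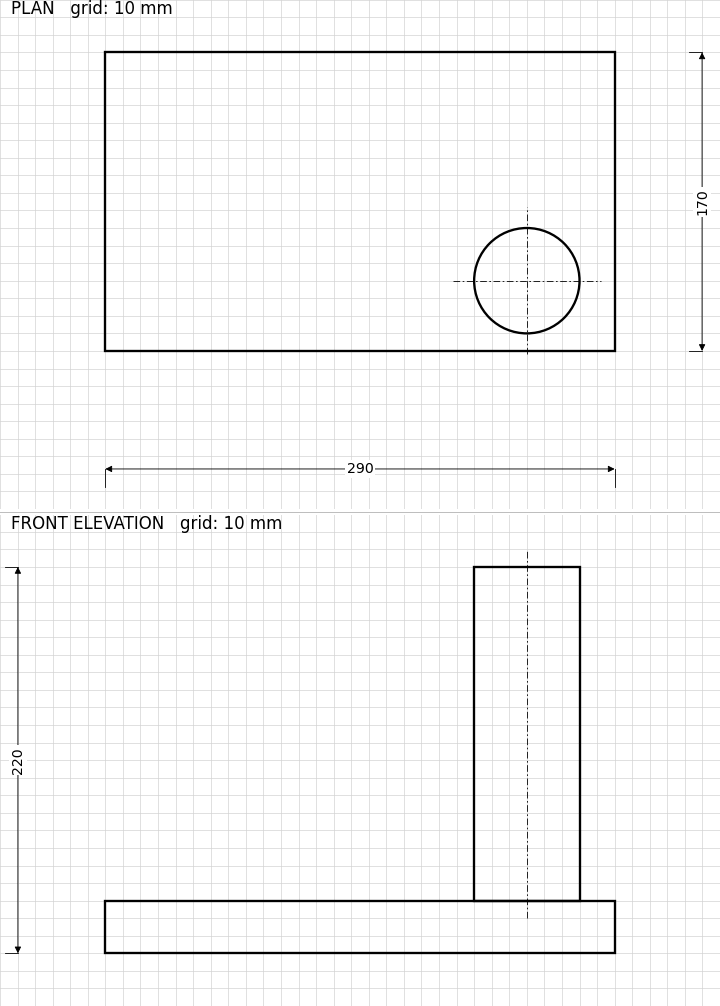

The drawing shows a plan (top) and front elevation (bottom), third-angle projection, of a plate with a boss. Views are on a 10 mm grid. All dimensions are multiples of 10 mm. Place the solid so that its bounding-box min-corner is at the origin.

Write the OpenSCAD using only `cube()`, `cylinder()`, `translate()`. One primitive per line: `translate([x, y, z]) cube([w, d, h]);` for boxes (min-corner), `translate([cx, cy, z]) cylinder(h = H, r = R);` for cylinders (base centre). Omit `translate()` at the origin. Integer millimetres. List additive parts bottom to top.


cube([290, 170, 30]);
translate([240, 40, 30]) cylinder(h = 190, r = 30);
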